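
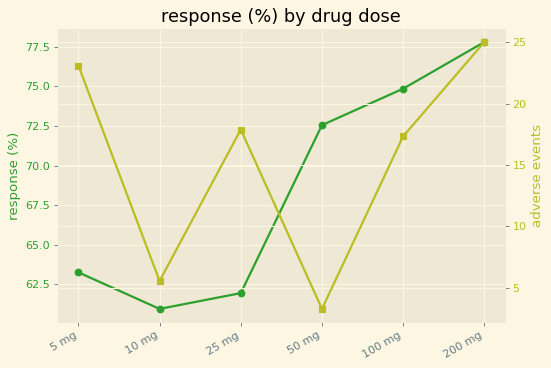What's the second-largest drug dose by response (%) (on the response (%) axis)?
100 mg

Top 3 (on the response (%) axis): 200 mg ≈ 78, 100 mg ≈ 74, 50 mg ≈ 72.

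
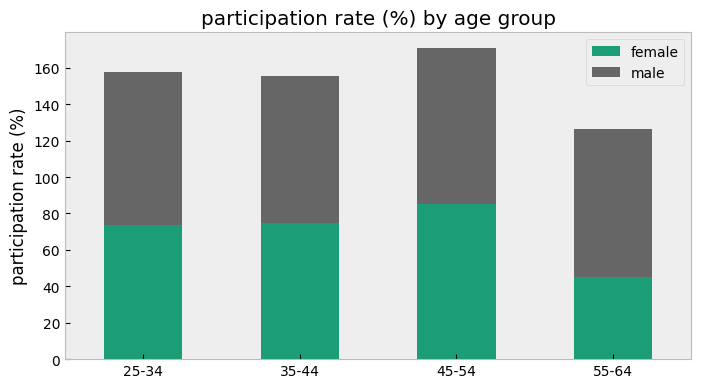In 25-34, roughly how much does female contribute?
female top ≈ 80, bottom ≈ 0; segment ≈ 80.

≈ 80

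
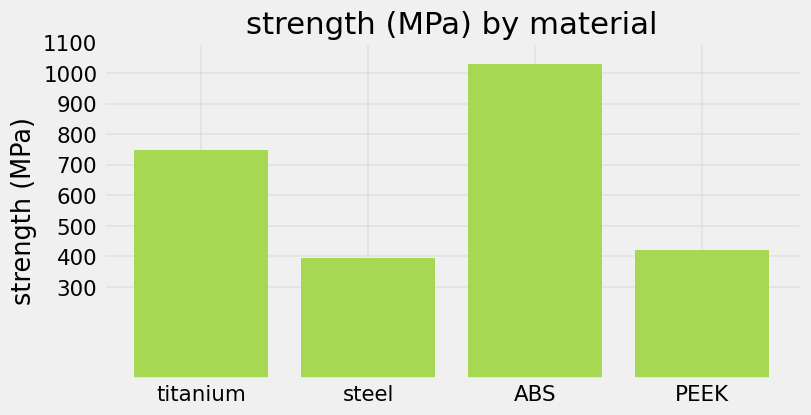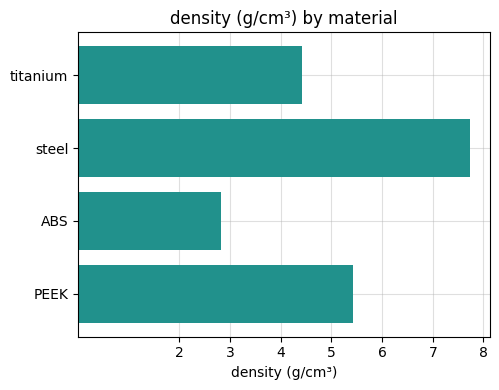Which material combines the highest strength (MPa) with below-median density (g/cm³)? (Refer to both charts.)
ABS

Chart 2 median density (g/cm³) ≈ 5; below-median materials: titanium, ABS. Among those, ABS has the highest strength (MPa) (≈ 1000).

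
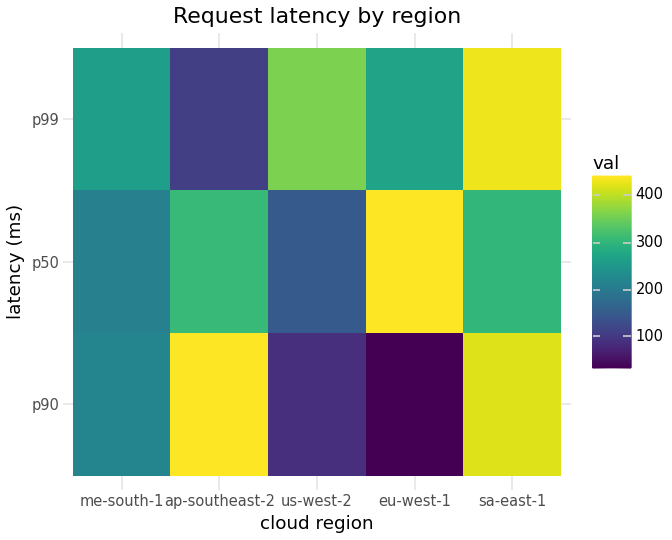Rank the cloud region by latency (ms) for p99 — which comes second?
Top 3 for p99: sa-east-1 ≈ 450, us-west-2 ≈ 350, eu-west-1 ≈ 250.

us-west-2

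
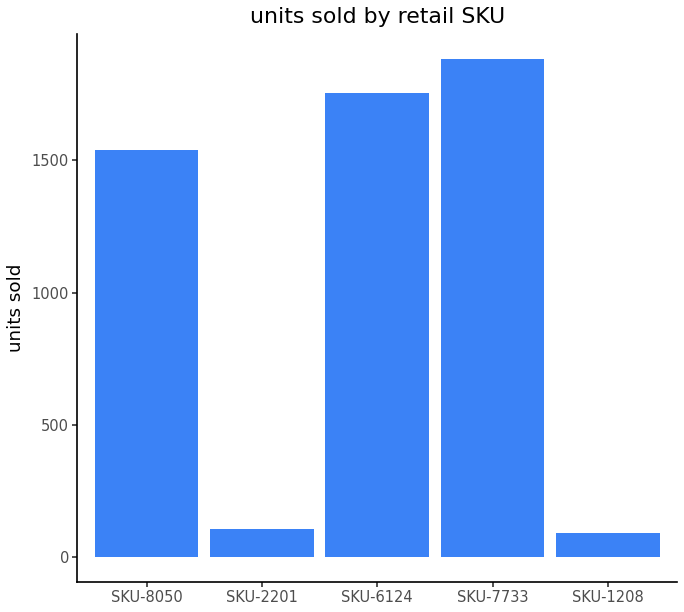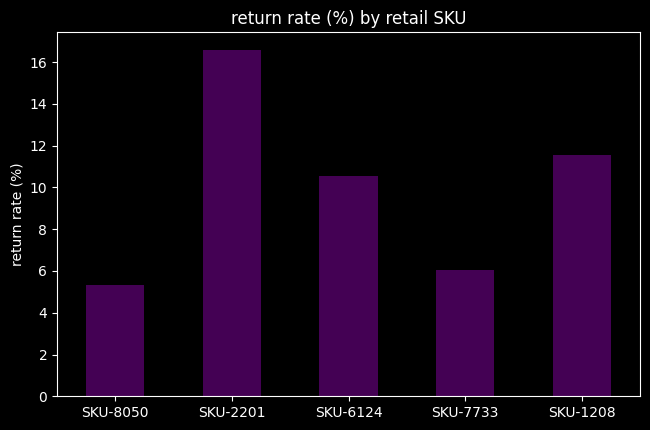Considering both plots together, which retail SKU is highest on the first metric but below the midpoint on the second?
Chart 2 median return rate (%) ≈ 10; below-median retail SKUs: SKU-8050, SKU-7733. Among those, SKU-7733 has the highest units sold (≈ 1800).

SKU-7733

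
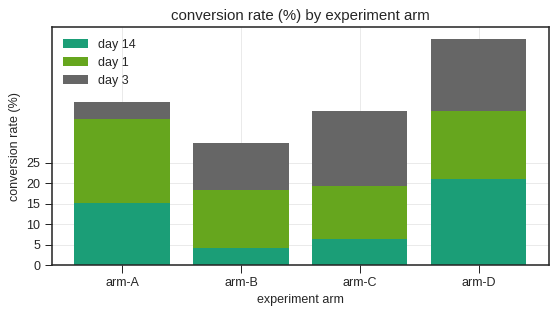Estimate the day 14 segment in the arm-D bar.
≈ 20

day 14 top ≈ 20, bottom ≈ 0; segment ≈ 20.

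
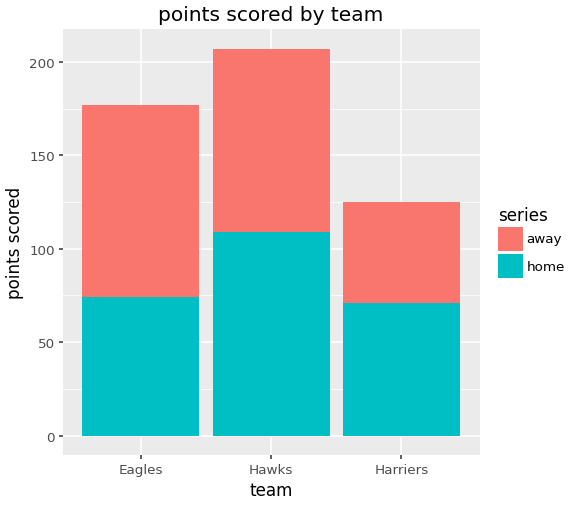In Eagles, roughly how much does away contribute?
≈ 100

away top ≈ 180, bottom ≈ 80; segment ≈ 100.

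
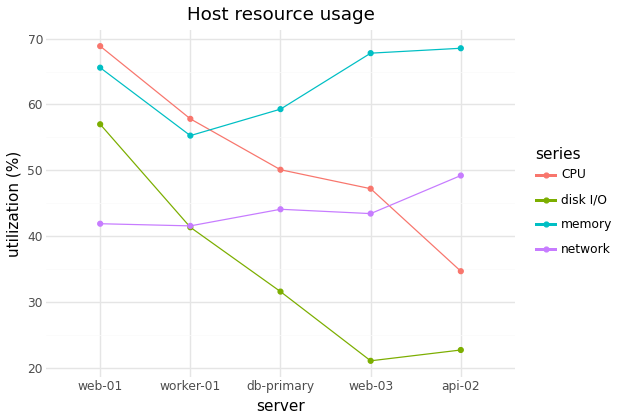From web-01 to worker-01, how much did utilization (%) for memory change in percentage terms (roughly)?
web-01 ≈ 65, worker-01 ≈ 55; (55 − 65) / 65 ≈ -15.4%.

≈ -15.4%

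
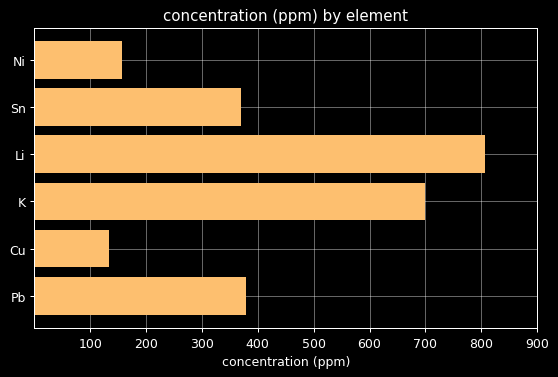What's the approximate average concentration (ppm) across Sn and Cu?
(400 + 100) / 2 ≈ 250.

≈ 250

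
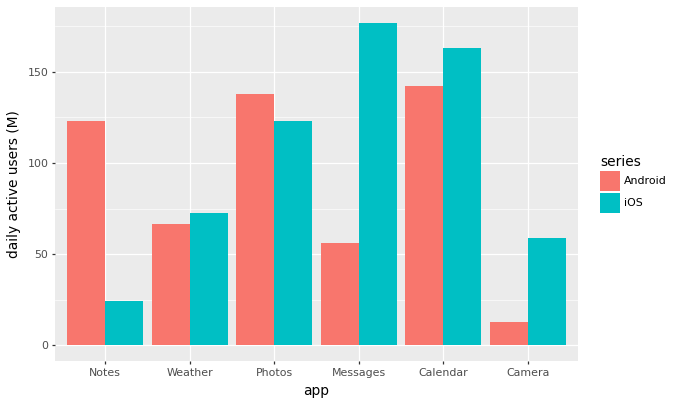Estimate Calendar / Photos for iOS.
≈ 1.33×

Calendar ≈ 160, Photos ≈ 120; 160/120 ≈ 1.33.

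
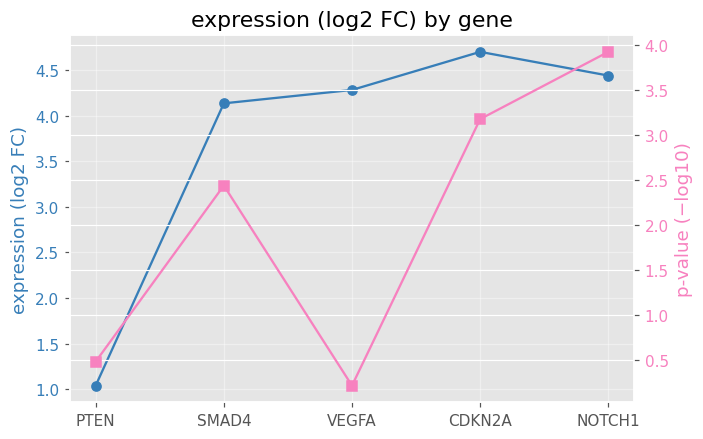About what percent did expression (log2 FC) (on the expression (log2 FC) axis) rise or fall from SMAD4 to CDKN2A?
≈ +12.5%

SMAD4 ≈ 4.0, CDKN2A ≈ 4.5; (4.5 − 4.0) / 4.0 ≈ +12.5%.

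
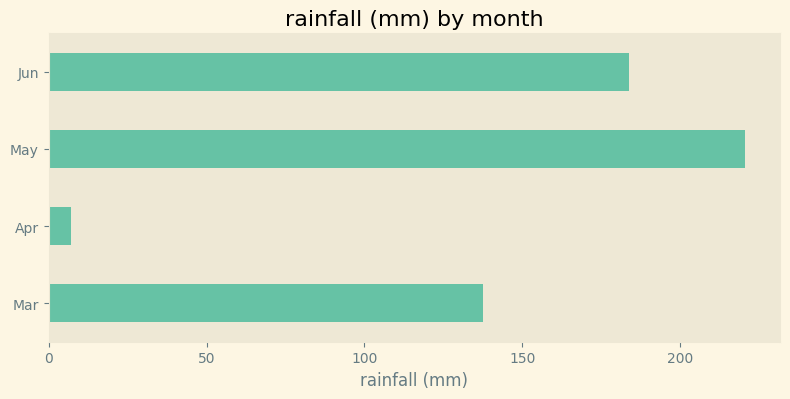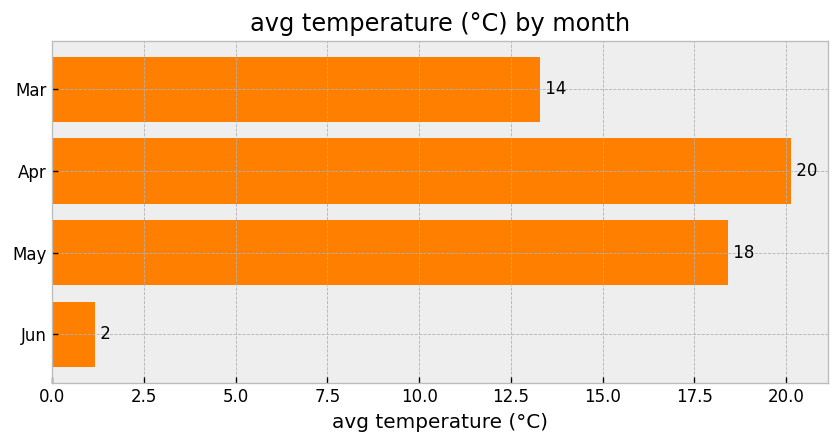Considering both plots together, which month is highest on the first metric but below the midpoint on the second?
Chart 2 median avg temperature (°C) ≈ 16; below-median months: Mar, Jun. Among those, Jun has the highest rainfall (mm) (≈ 175).

Jun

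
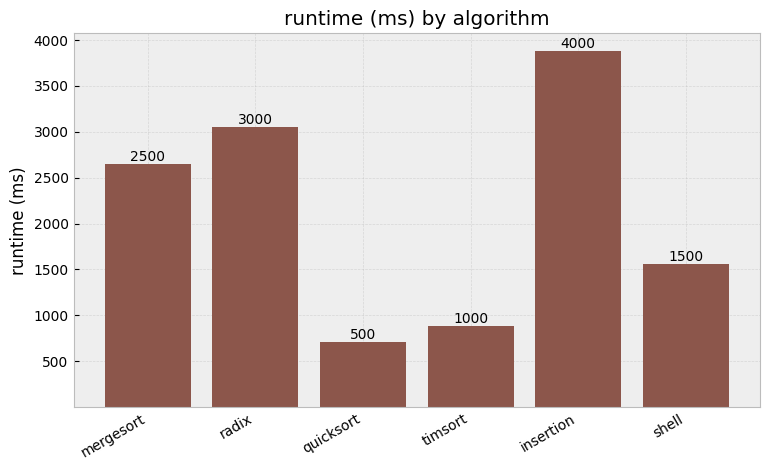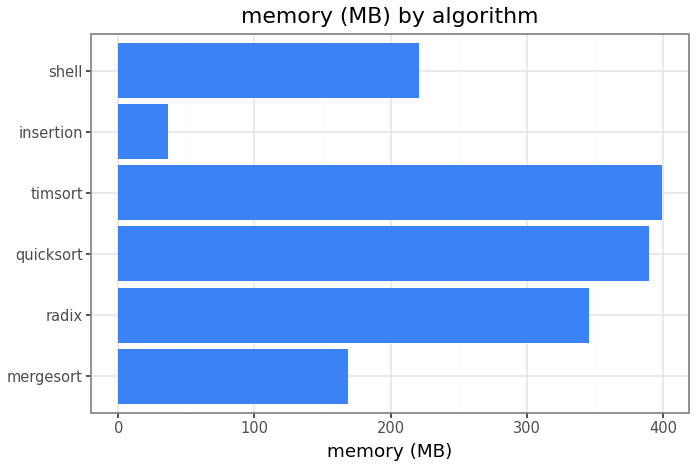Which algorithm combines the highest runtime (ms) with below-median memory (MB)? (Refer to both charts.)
insertion

Chart 2 median memory (MB) ≈ 300; below-median algorithms: mergesort, insertion, shell. Among those, insertion has the highest runtime (ms) (≈ 4000).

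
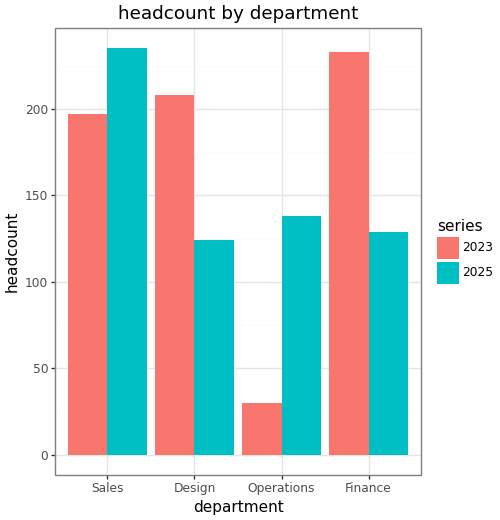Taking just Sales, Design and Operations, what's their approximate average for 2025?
(240 + 120 + 140) / 3 ≈ 167.

≈ 167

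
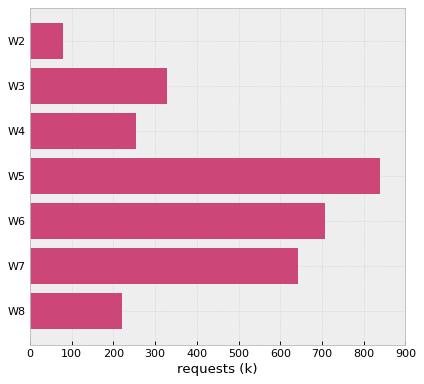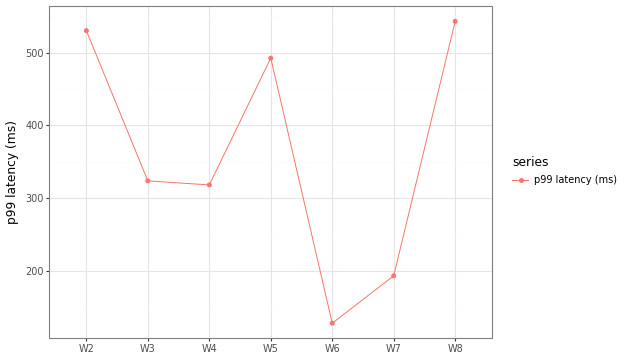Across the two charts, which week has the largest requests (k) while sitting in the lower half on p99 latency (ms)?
Chart 2 median p99 latency (ms) ≈ 300; below-median weeks: W4, W6, W7. Among those, W6 has the highest requests (k) (≈ 700).

W6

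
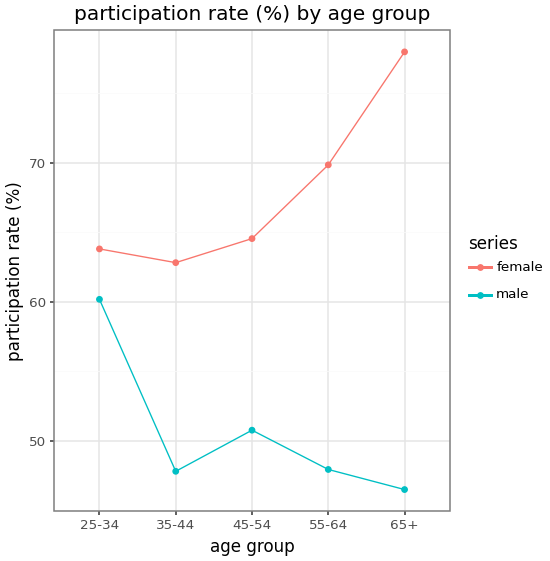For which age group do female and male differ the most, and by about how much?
65+, ≈ 35 %

65+: female ≈ 80, male ≈ 45 → gap ≈ 35. Next-largest (55-64) is only ≈ 20.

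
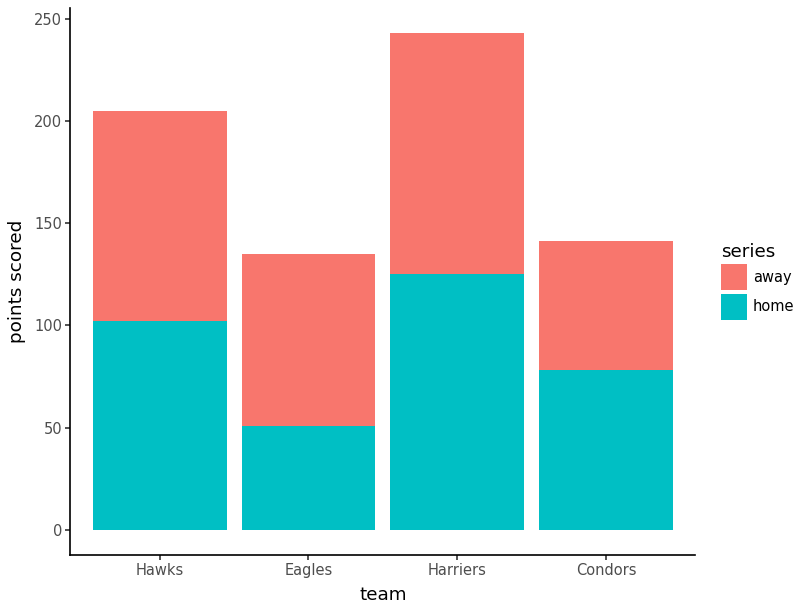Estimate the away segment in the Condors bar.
away top ≈ 150, bottom ≈ 75; segment ≈ 75.

≈ 75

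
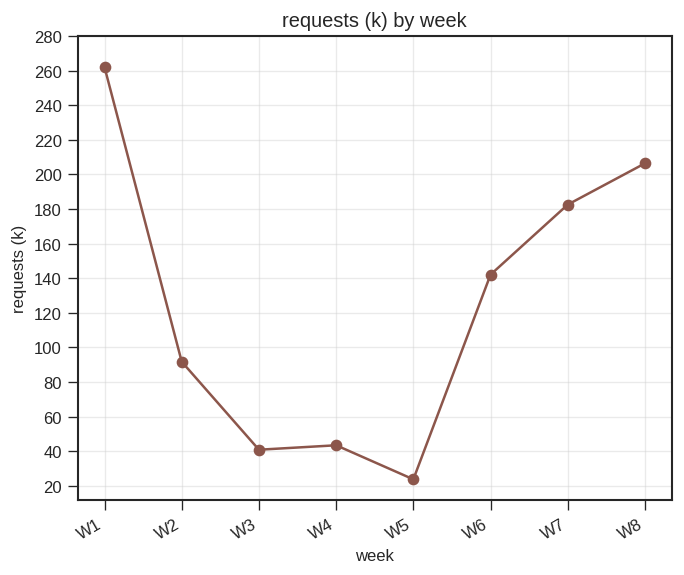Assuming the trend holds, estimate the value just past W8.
Last three: 140, 180, 200 → slope ≈ 30/step → next ≈ 230.

≈ 230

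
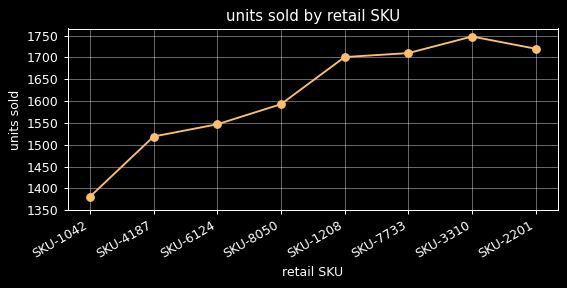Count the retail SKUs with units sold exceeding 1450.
Above 1450: SKU-4187, SKU-6124, SKU-8050, SKU-1208, SKU-7733, SKU-3310, SKU-2201.

7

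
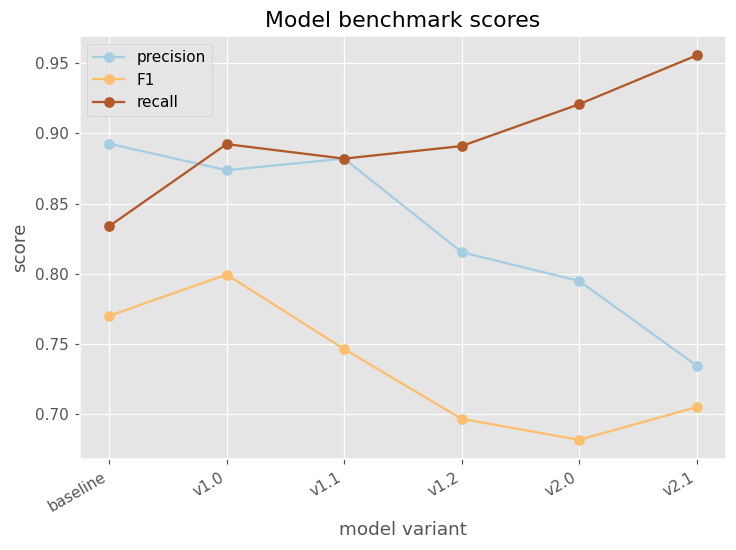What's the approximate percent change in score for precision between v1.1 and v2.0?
v1.1 ≈ 0.90, v2.0 ≈ 0.80; (0.80 − 0.90) / 0.90 ≈ -11.1%.

≈ -11.1%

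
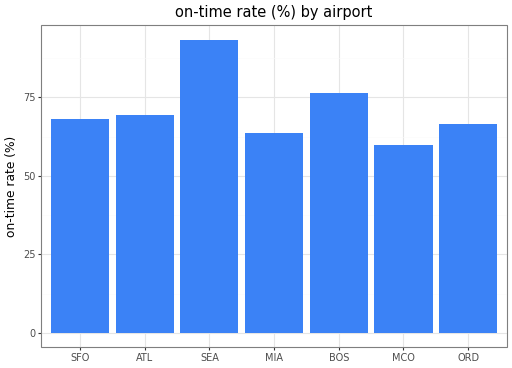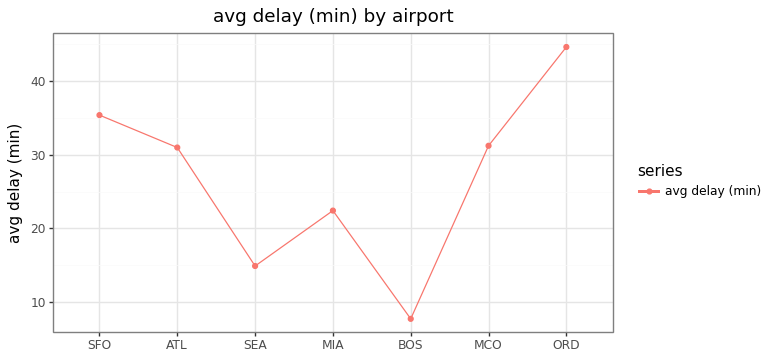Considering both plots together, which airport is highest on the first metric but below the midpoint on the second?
SEA

Chart 2 median avg delay (min) ≈ 30; below-median airports: SEA, MIA, BOS. Among those, SEA has the highest on-time rate (%) (≈ 90).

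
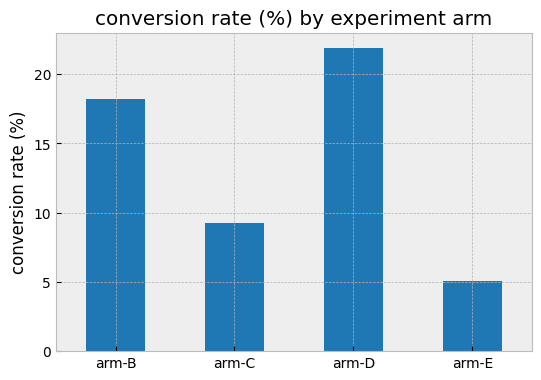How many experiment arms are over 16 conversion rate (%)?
Above 16: arm-B, arm-D.

2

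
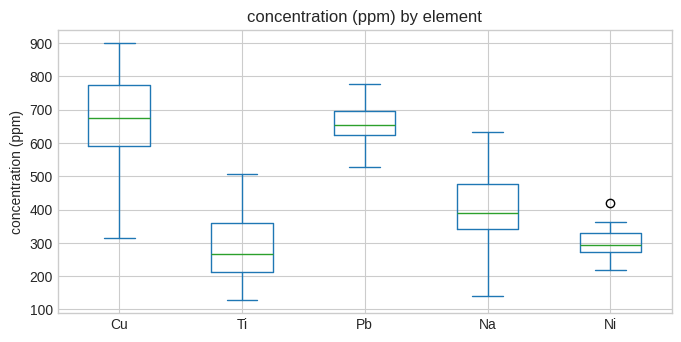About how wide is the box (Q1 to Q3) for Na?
≈ 150

Q3 ≈ 500, Q1 ≈ 350; IQR ≈ 150.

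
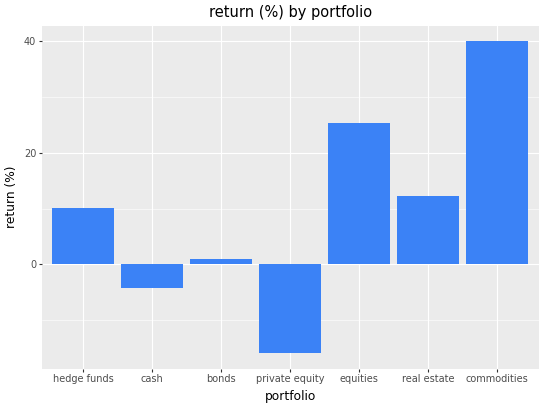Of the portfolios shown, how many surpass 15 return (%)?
Above 15: equities, commodities.

2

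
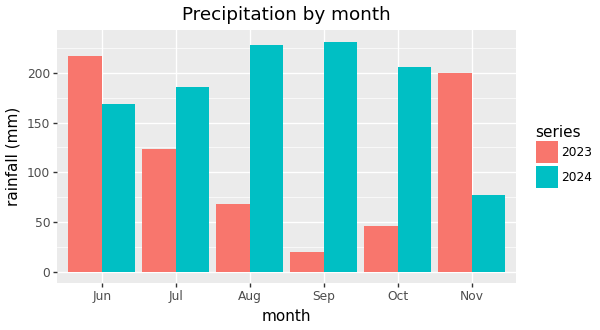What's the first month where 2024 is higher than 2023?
Jun: 2024 ≈ 160 vs 2023 ≈ 220 (not yet); Jul: 2024 ≈ 180 vs 2023 ≈ 120 (first crossover).

Jul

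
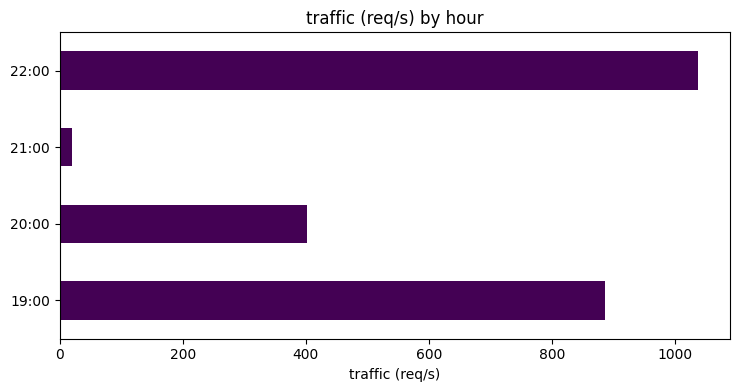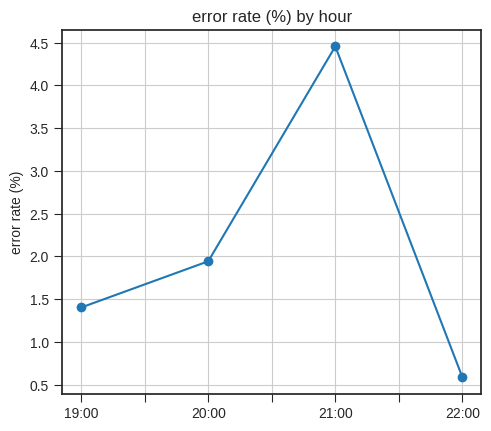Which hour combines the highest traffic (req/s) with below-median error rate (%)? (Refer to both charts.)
22:00

Chart 2 median error rate (%) ≈ 1.5; below-median hours: 19:00, 22:00. Among those, 22:00 has the highest traffic (req/s) (≈ 1000).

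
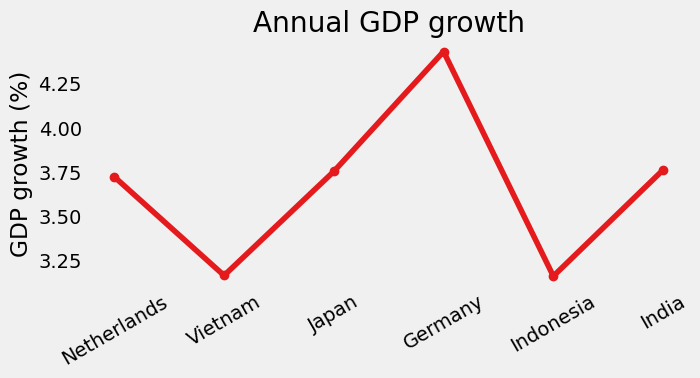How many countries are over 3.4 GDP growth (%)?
Above 3.4: Netherlands, Japan, Germany, India.

4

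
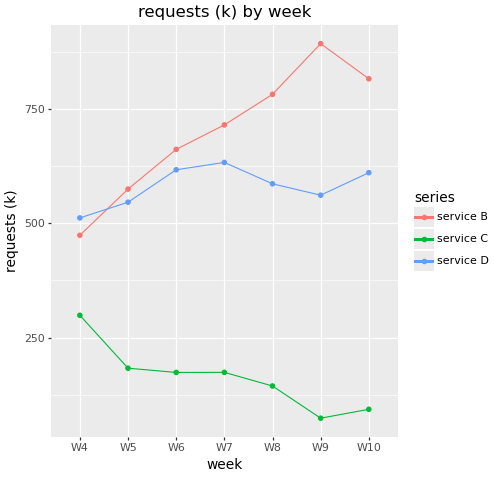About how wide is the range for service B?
≈ 400

Max W9 ≈ 900, min W4 ≈ 500; range ≈ 400.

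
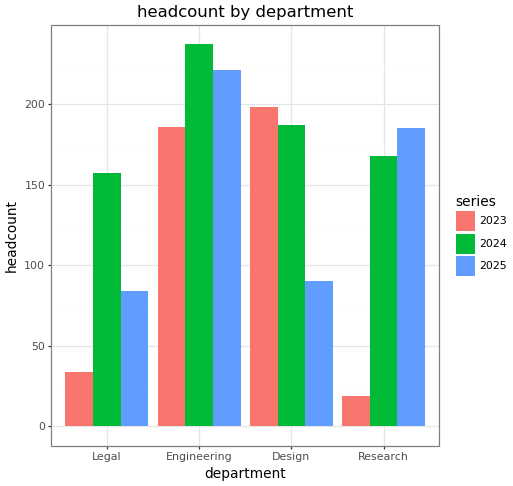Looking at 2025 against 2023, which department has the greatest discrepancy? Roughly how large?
Research: 2025 ≈ 180, 2023 ≈ 20 → gap ≈ 160. Next-largest (Design) is only ≈ 120.

Research, ≈ 160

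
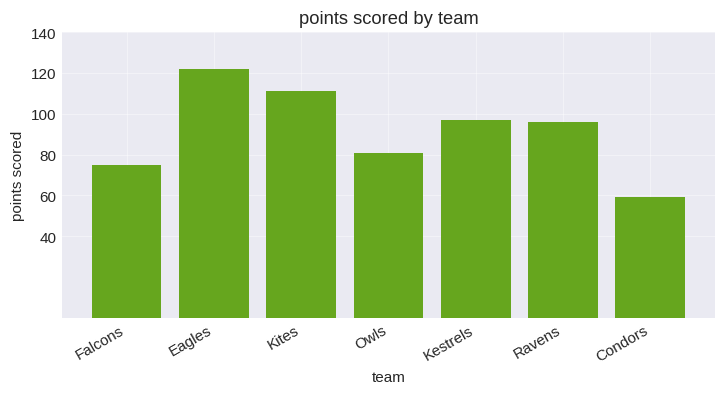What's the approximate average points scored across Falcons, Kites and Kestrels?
≈ 100

(80 + 120 + 100) / 3 ≈ 100.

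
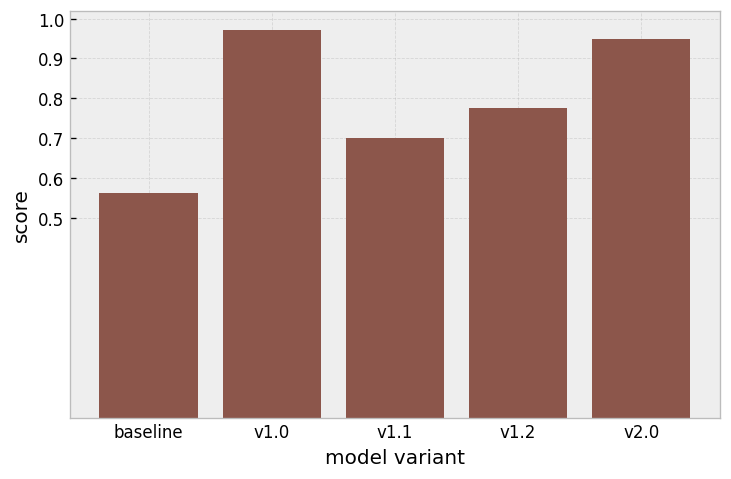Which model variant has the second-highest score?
Top 3: v1.0 ≈ 1.0, v2.0 ≈ 0.9, v1.2 ≈ 0.8.

v2.0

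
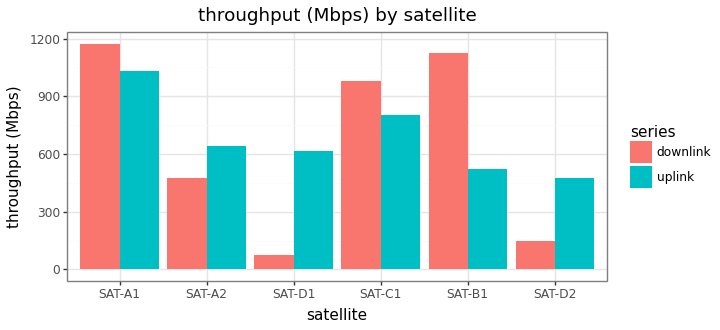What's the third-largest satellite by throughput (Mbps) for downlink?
SAT-C1

Top 4 for downlink: SAT-A1 ≈ 1200, SAT-B1 ≈ 1100, SAT-C1 ≈ 1000, SAT-A2 ≈ 500.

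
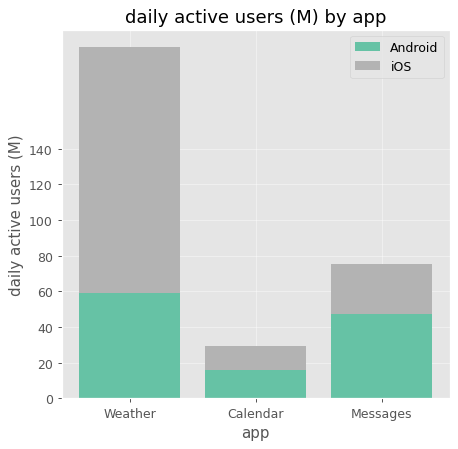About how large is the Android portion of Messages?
Android top ≈ 40, bottom ≈ 0; segment ≈ 40.

≈ 40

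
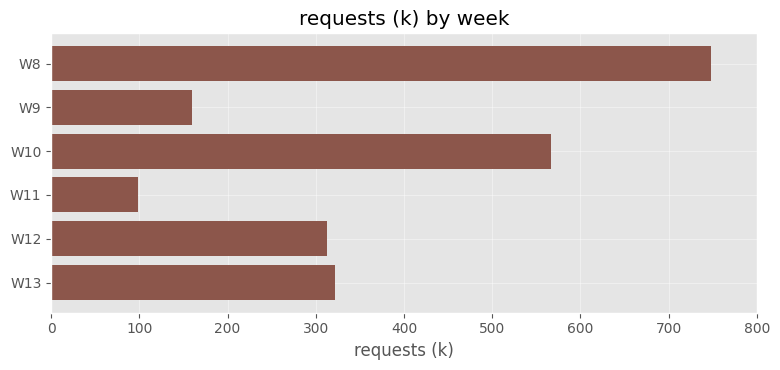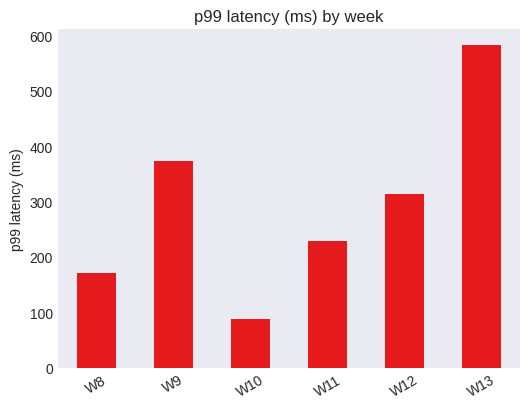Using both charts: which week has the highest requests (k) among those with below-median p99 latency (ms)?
Chart 2 median p99 latency (ms) ≈ 300; below-median weeks: W8, W10, W11. Among those, W8 has the highest requests (k) (≈ 700).

W8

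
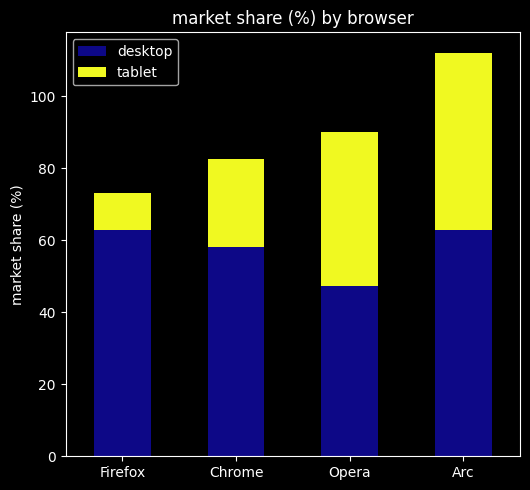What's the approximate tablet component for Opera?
tablet top ≈ 90, bottom ≈ 50; segment ≈ 40.

≈ 40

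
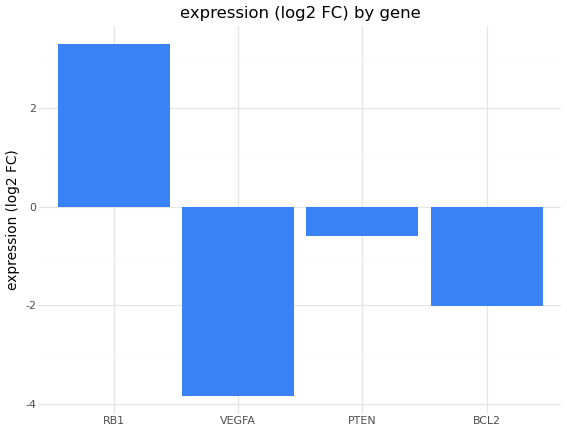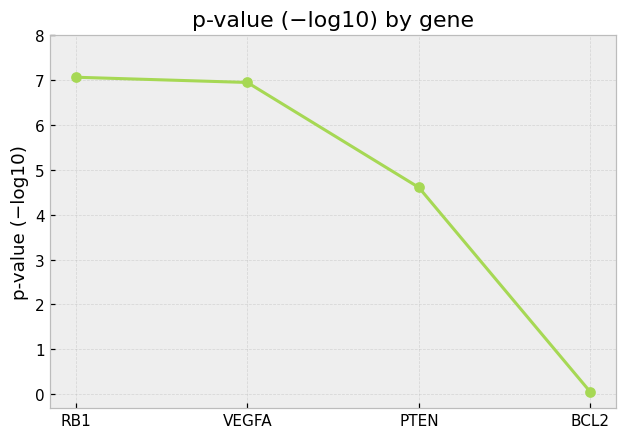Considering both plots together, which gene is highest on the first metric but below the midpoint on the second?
PTEN

Chart 2 median p-value (−log10) ≈ 6; below-median genes: PTEN, BCL2. Among those, PTEN has the highest expression (log2 FC) (≈ -0.5).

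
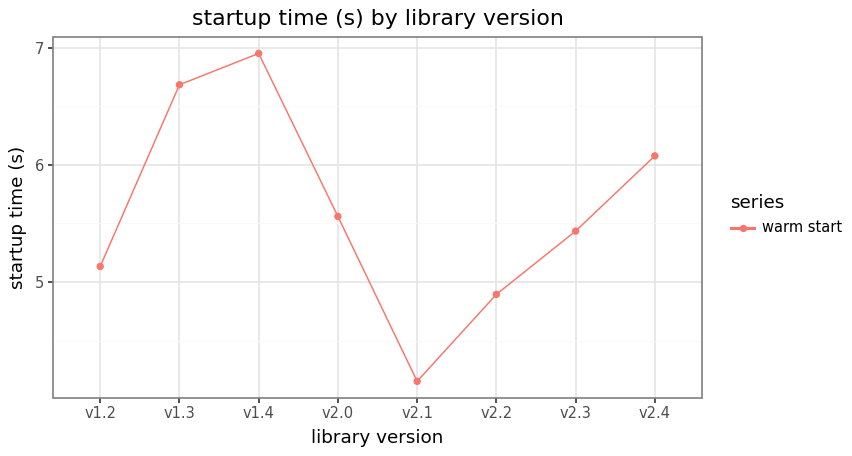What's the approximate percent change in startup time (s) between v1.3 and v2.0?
v1.3 ≈ 6.5, v2.0 ≈ 5.5; (5.5 − 6.5) / 6.5 ≈ -15.4%.

≈ -15.4%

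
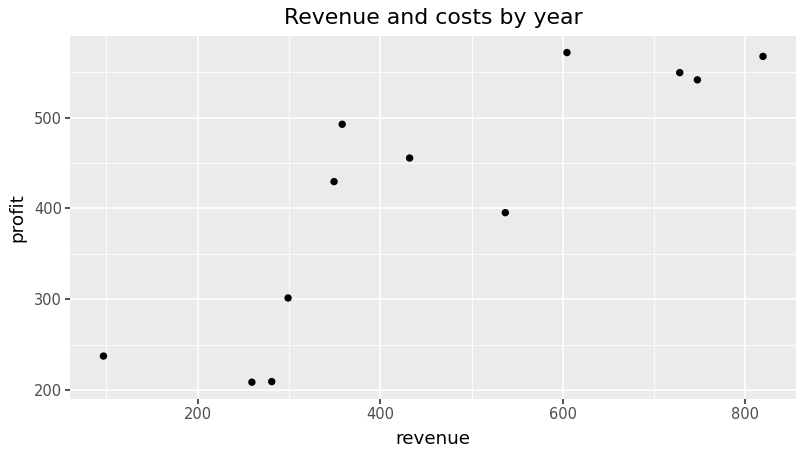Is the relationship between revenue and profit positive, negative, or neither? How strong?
Points are positively correlated; strong (|r| ≈ 0.8).

positive, strong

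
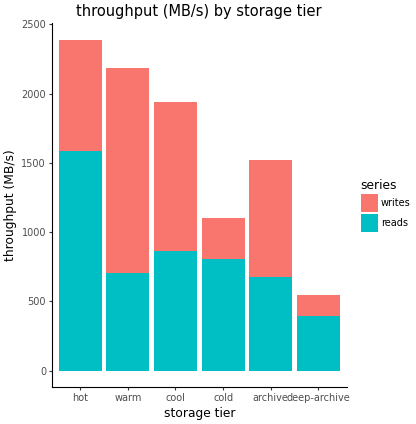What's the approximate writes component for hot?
≈ 800

writes top ≈ 2400, bottom ≈ 1600; segment ≈ 800.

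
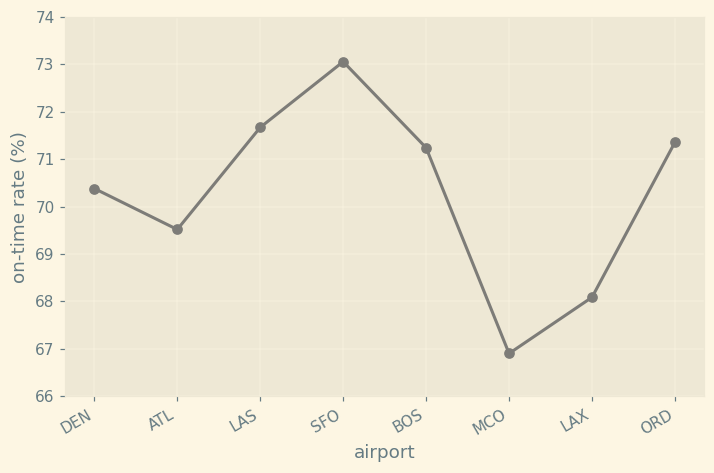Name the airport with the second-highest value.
Top 3: SFO ≈ 73, LAS ≈ 72, ORD ≈ 71.

LAS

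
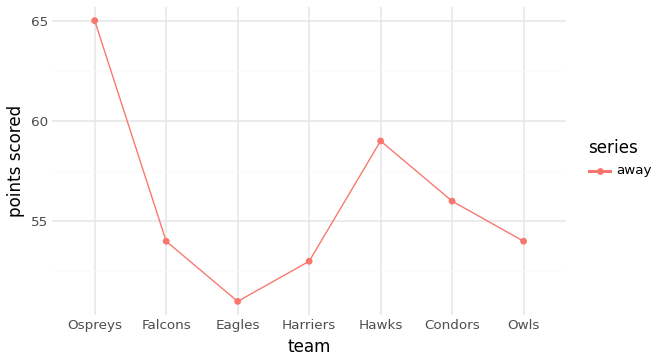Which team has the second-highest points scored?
Top 3: Ospreys ≈ 64, Hawks ≈ 60, Condors ≈ 56.

Hawks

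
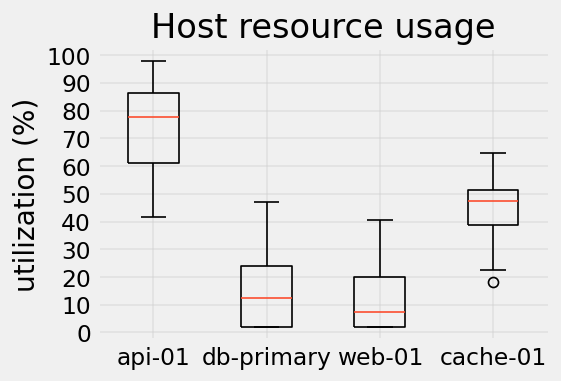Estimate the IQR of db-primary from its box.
Q3 ≈ 20, Q1 ≈ 0; IQR ≈ 20.

≈ 20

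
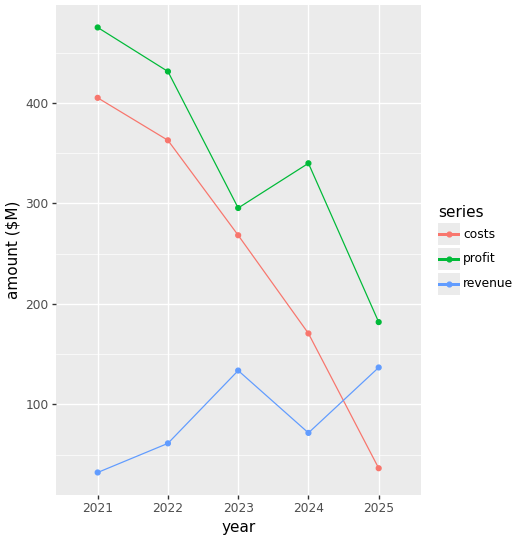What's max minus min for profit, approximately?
Max 2021 ≈ 500, min 2025 ≈ 200; range ≈ 300.

≈ 300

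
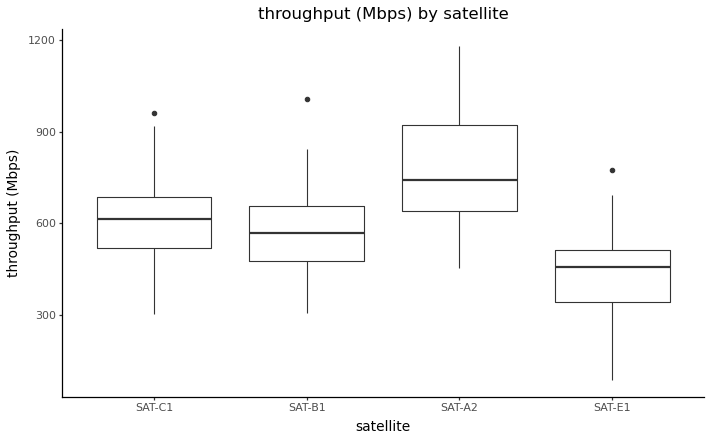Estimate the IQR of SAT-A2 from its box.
≈ 250

Q3 ≈ 900, Q1 ≈ 650; IQR ≈ 250.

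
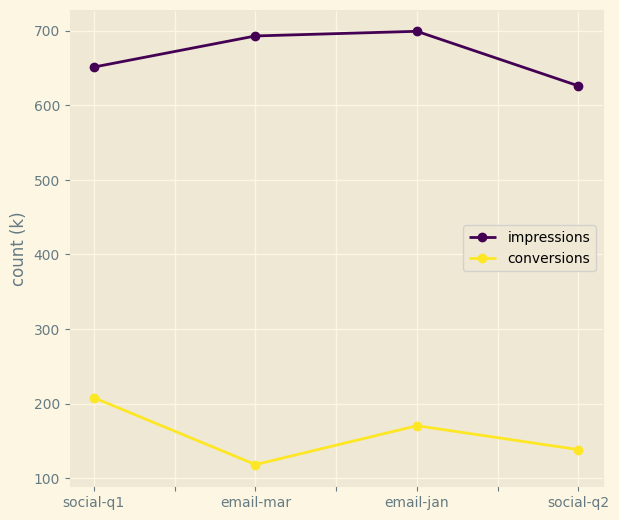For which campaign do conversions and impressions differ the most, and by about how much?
email-mar, ≈ 600 k

email-mar: conversions ≈ 100, impressions ≈ 700 → gap ≈ 600. Next-largest (email-jan) is only ≈ 550.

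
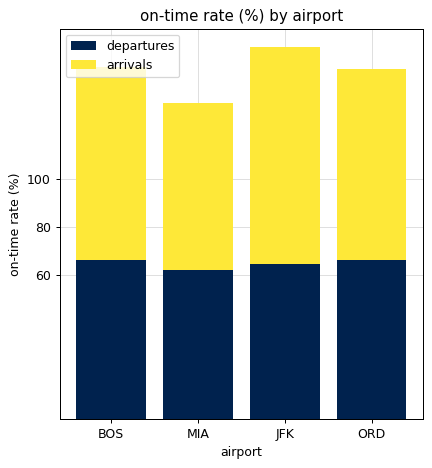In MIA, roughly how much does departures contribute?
≈ 60

departures top ≈ 60, bottom ≈ 0; segment ≈ 60.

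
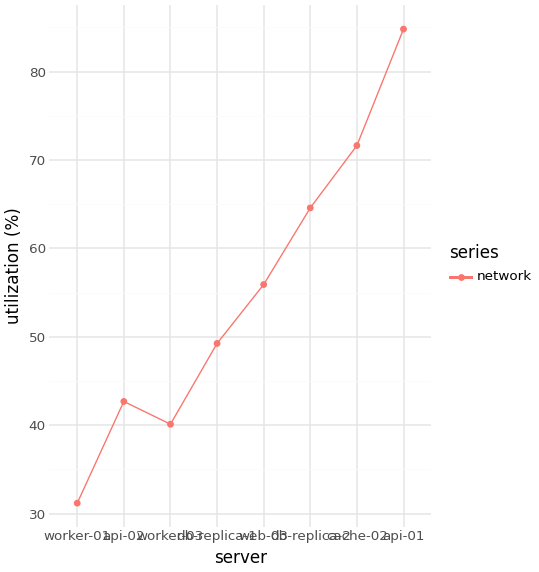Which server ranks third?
Top 4: api-01 ≈ 85, cache-02 ≈ 70, db-replica-2 ≈ 65, web-03 ≈ 55.

db-replica-2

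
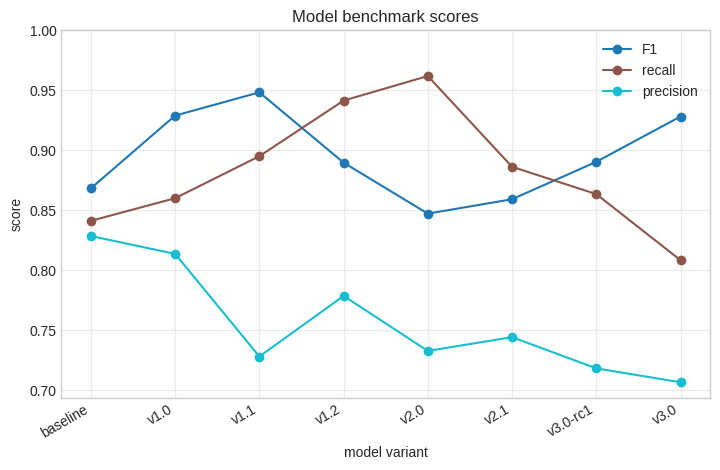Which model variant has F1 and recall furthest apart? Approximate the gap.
v3.0: F1 ≈ 0.95, recall ≈ 0.80 → gap ≈ 0.15. Next-largest (v2.0) is only ≈ 0.10.

v3.0, ≈ 0.15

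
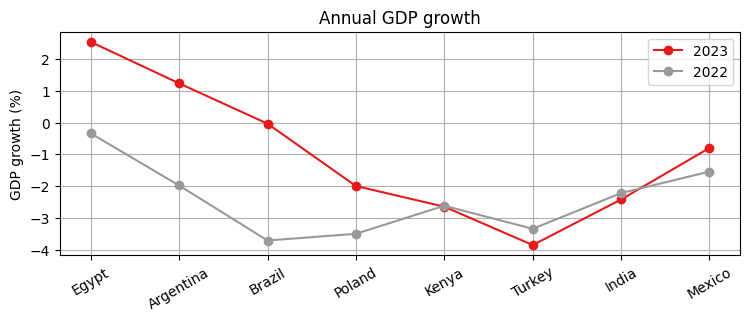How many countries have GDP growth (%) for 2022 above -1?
Above -1: Egypt.

1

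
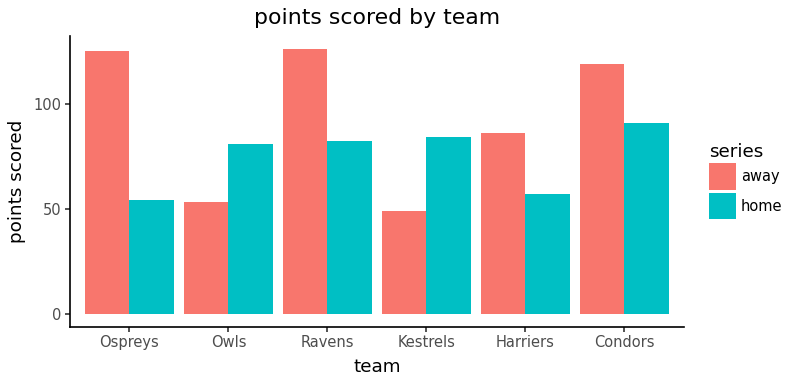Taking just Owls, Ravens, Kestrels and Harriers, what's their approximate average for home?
(80 + 80 + 80 + 60) / 4 ≈ 75.

≈ 75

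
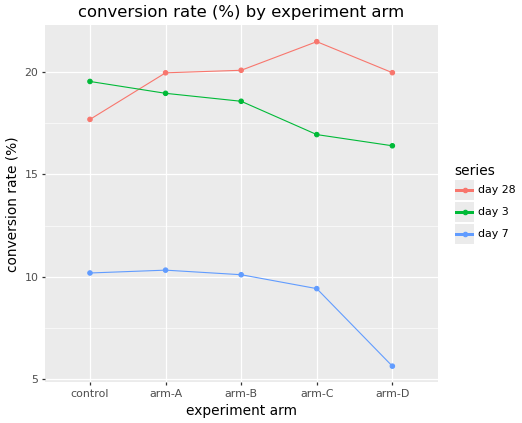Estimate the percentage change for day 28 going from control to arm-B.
control ≈ 18, arm-B ≈ 20; (20 − 18) / 18 ≈ +11.1%.

≈ +11.1%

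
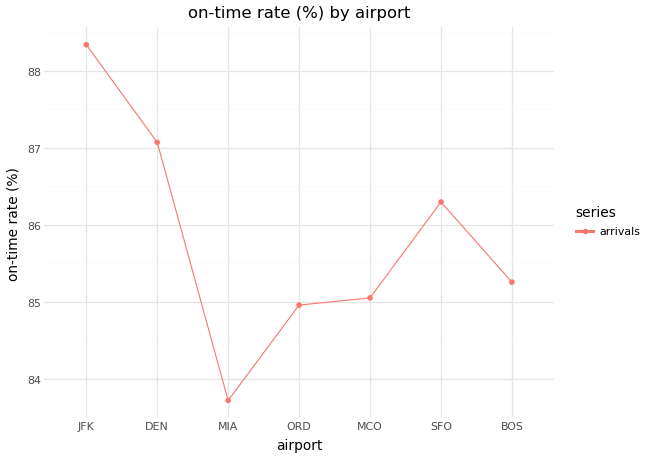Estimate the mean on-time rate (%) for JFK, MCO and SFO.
≈ 86.67

(88.5 + 85.0 + 86.5) / 3 ≈ 86.67.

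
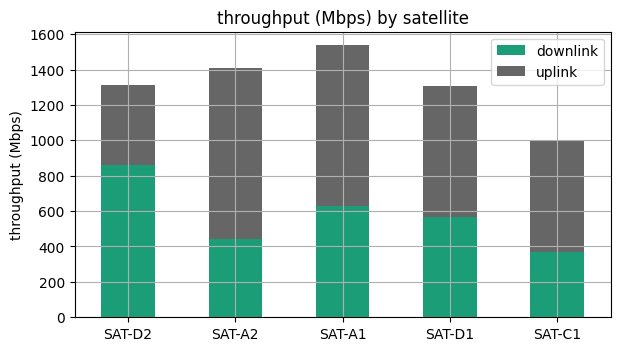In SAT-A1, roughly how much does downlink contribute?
≈ 600

downlink top ≈ 600, bottom ≈ 0; segment ≈ 600.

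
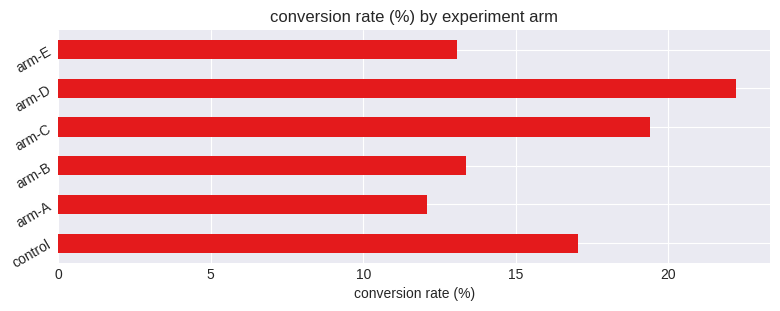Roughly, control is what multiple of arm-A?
≈ 1.5×

control ≈ 18, arm-A ≈ 12; 18/12 ≈ 1.5.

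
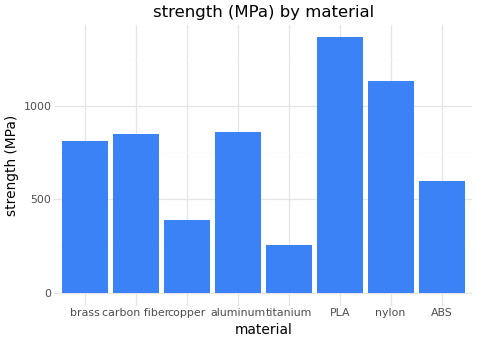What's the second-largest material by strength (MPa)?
nylon

Top 3: PLA ≈ 1400, nylon ≈ 1200, aluminum ≈ 800.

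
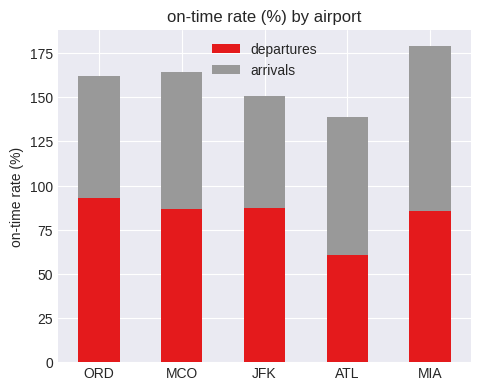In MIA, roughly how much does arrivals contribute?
arrivals top ≈ 180, bottom ≈ 80; segment ≈ 100.

≈ 100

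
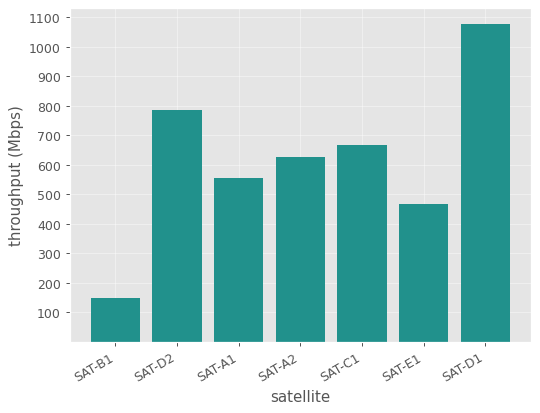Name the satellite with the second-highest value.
Top 3: SAT-D1 ≈ 1100, SAT-D2 ≈ 800, SAT-C1 ≈ 700.

SAT-D2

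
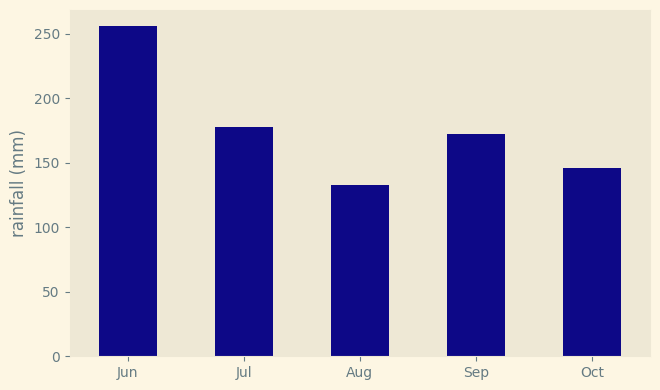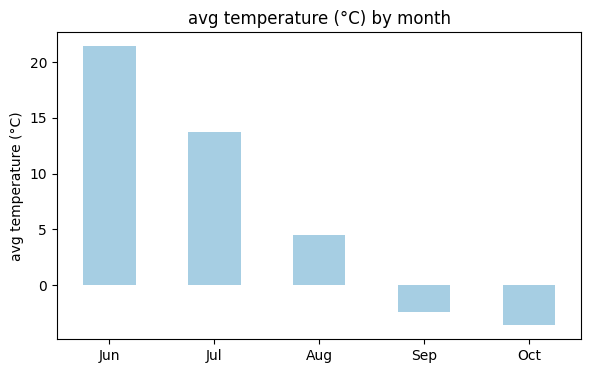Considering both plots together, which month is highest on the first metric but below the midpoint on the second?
Sep

Chart 2 median avg temperature (°C) ≈ 4; below-median months: Sep, Oct. Among those, Sep has the highest rainfall (mm) (≈ 175).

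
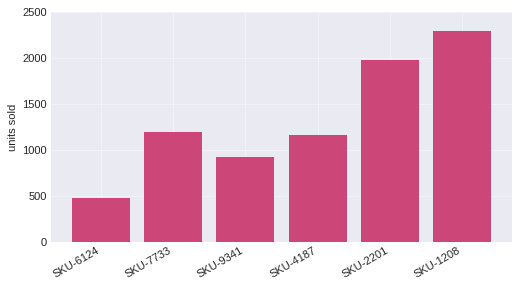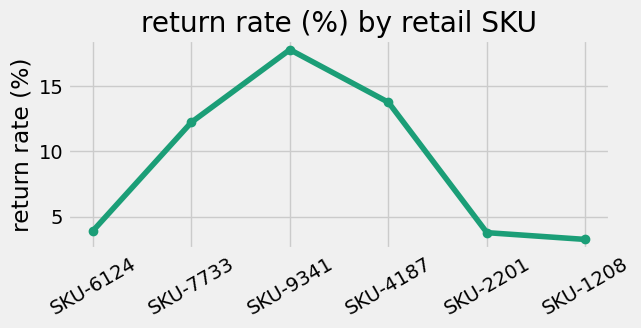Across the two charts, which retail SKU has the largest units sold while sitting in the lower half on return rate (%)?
Chart 2 median return rate (%) ≈ 8; below-median retail SKUs: SKU-6124, SKU-2201, SKU-1208. Among those, SKU-1208 has the highest units sold (≈ 2500).

SKU-1208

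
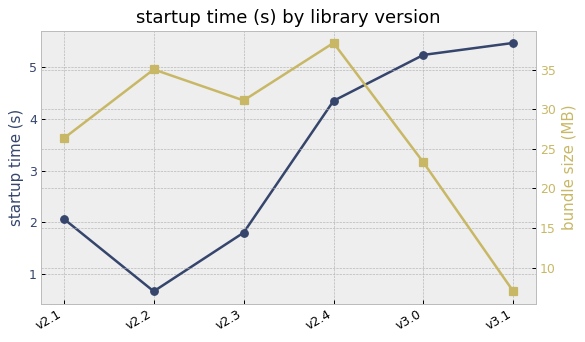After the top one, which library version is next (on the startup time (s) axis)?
v3.0

Top 3 (on the startup time (s) axis): v3.1 ≈ 5.5, v3.0 ≈ 5.0, v2.4 ≈ 4.5.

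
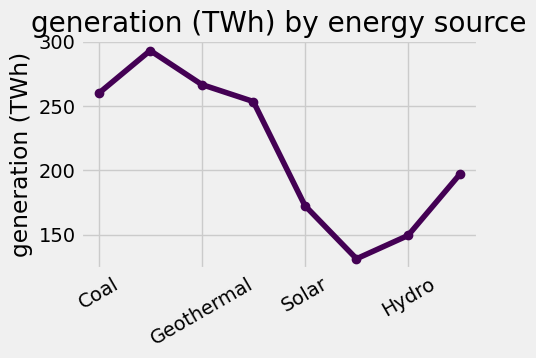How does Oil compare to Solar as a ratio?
Oil ≈ 300, Solar ≈ 180; 300/180 ≈ 1.67.

≈ 1.67×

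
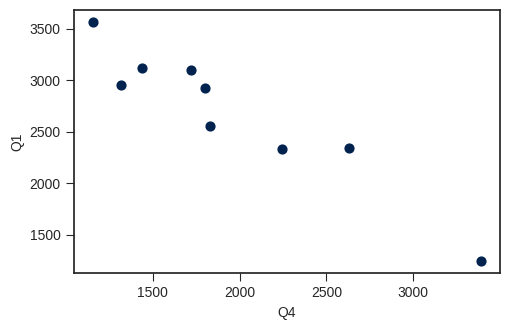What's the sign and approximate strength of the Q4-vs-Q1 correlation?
Points are negatively correlated; strong (|r| ≈ 1.0).

negative, strong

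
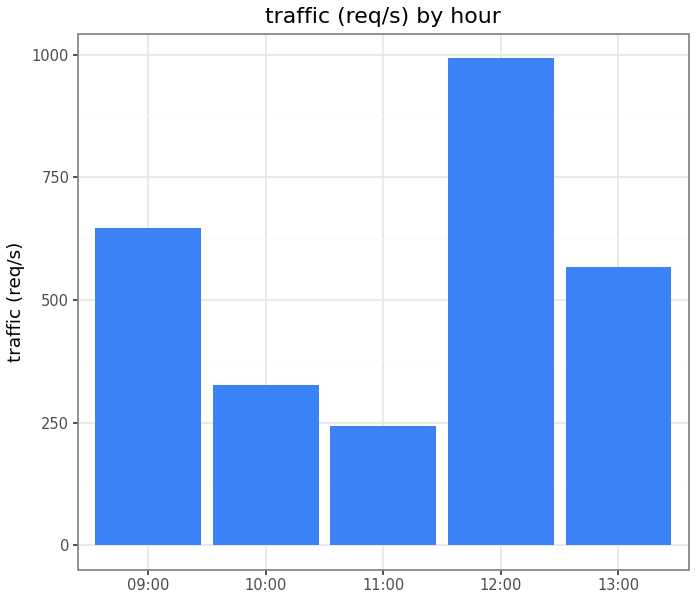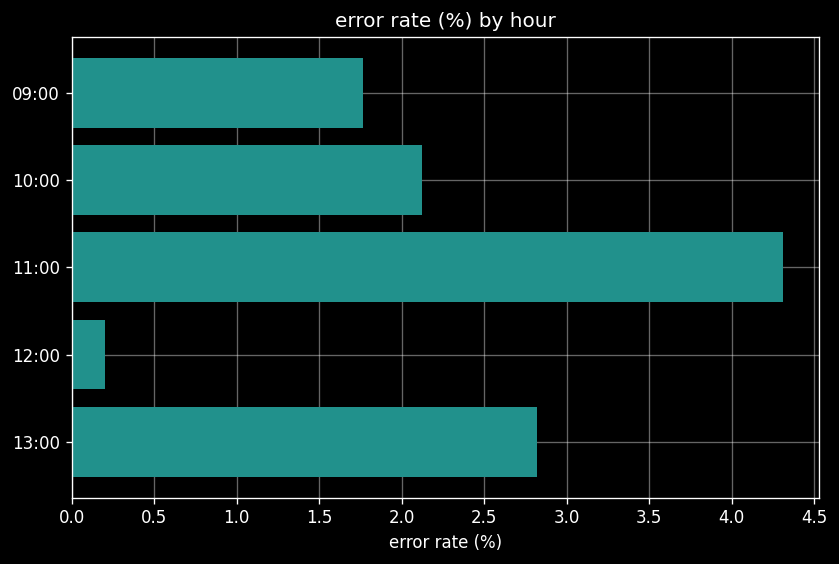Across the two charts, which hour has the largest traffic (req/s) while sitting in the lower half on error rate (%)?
12:00

Chart 2 median error rate (%) ≈ 2; below-median hours: 09:00, 12:00. Among those, 12:00 has the highest traffic (req/s) (≈ 1000).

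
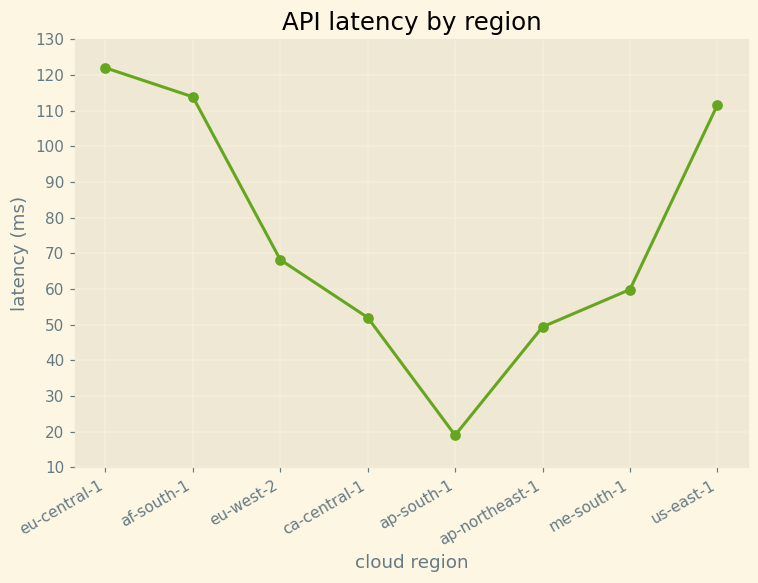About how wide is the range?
Max eu-central-1 ≈ 120, min ap-south-1 ≈ 20; range ≈ 100.

≈ 100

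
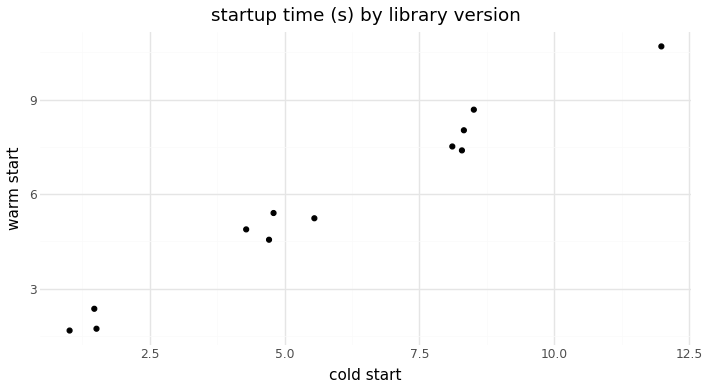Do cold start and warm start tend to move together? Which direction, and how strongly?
Points are positively correlated; strong (|r| ≈ 1.0).

positive, strong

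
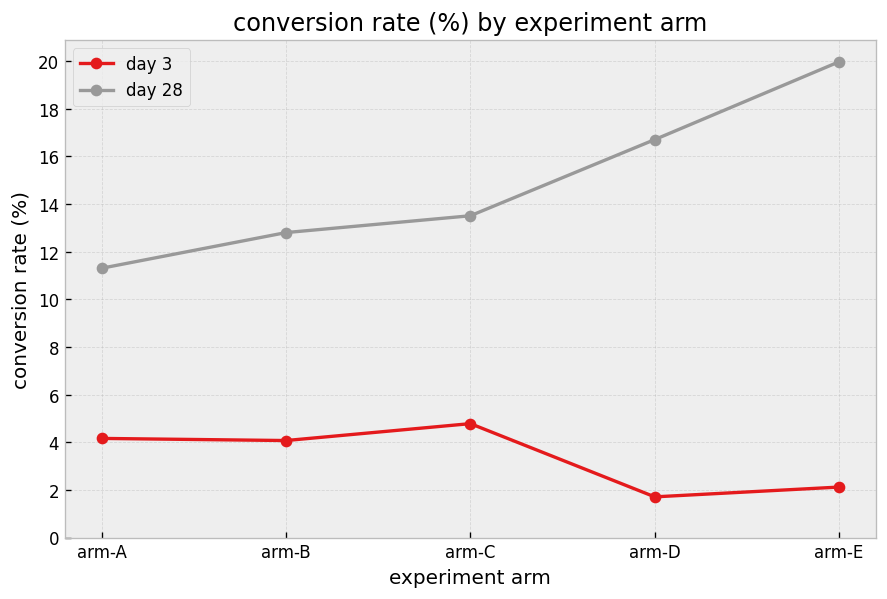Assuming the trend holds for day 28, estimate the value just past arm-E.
Last three: 14, 16, 20 → slope ≈ 3/step → next ≈ 23.

≈ 23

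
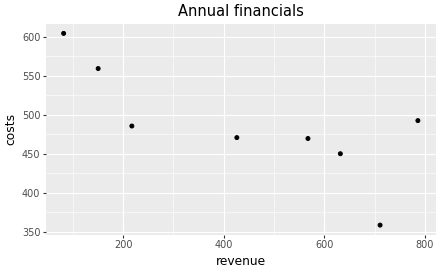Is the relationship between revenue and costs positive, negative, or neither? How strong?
negative, strong

Points are negatively correlated; strong (|r| ≈ 0.8).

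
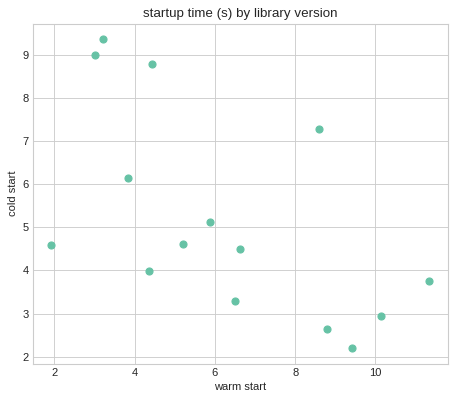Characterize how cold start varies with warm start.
negative, moderate

Points are negatively correlated; moderate (|r| ≈ 0.6).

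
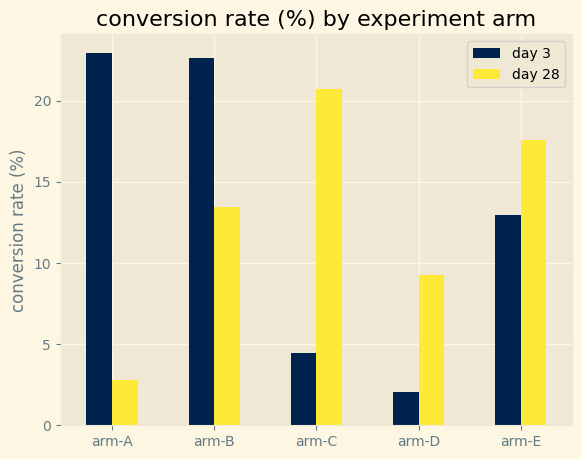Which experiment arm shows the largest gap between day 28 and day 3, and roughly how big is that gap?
arm-A: day 28 ≈ 2, day 3 ≈ 22 → gap ≈ 20. Next-largest (arm-C) is only ≈ 16.

arm-A, ≈ 20 %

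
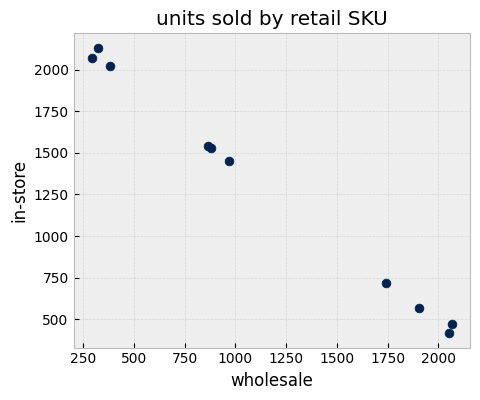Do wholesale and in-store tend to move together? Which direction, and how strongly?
negative, strong

Points are negatively correlated; strong (|r| ≈ 1.0).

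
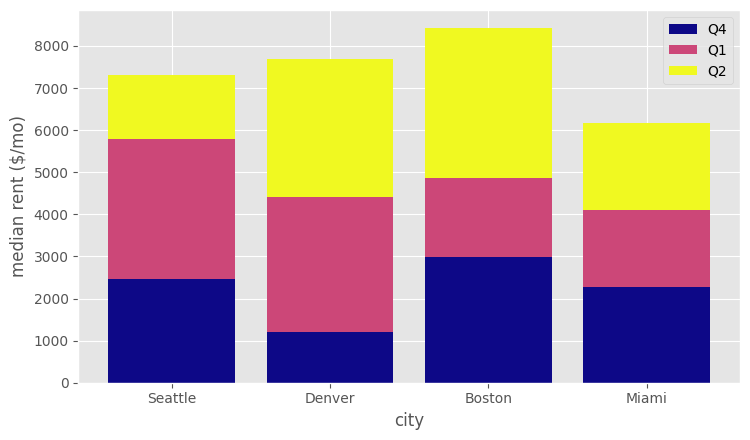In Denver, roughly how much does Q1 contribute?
≈ 3000

Q1 top ≈ 4000, bottom ≈ 1000; segment ≈ 3000.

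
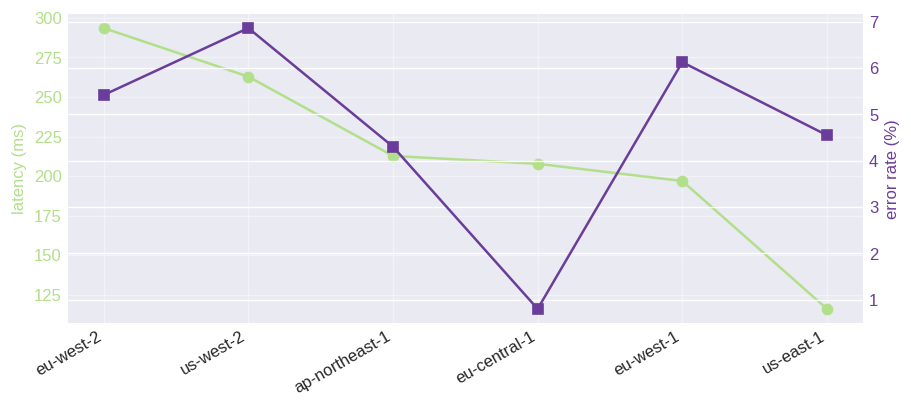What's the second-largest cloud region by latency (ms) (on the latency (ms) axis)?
us-west-2

Top 3 (on the latency (ms) axis): eu-west-2 ≈ 300, us-west-2 ≈ 260, ap-northeast-1 ≈ 220.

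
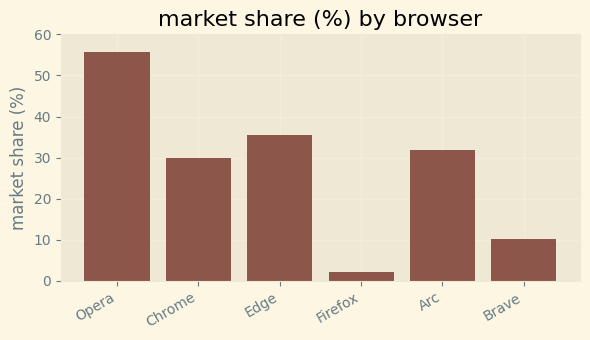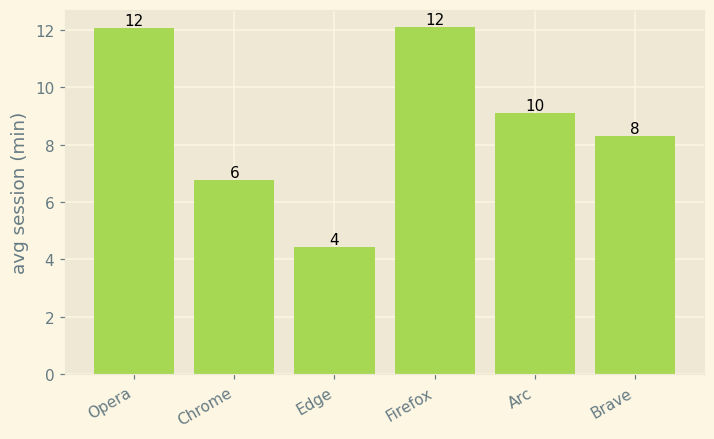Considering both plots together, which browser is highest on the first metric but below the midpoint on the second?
Edge

Chart 2 median avg session (min) ≈ 8; below-median browsers: Chrome, Edge, Brave. Among those, Edge has the highest market share (%) (≈ 40).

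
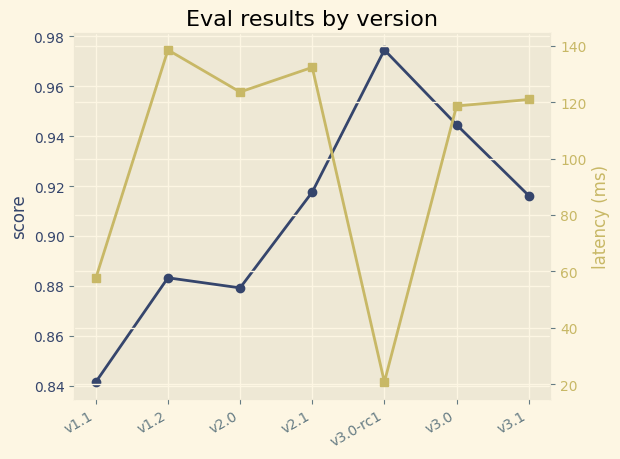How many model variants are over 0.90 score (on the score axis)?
4

Above 0.90: v2.1, v3.0-rc1, v3.0, v3.1.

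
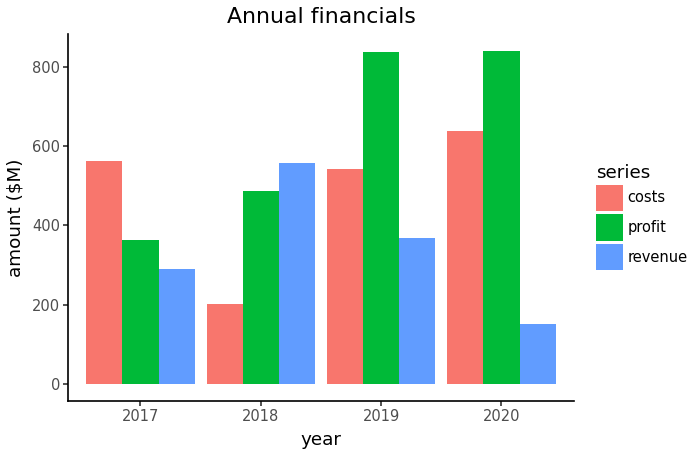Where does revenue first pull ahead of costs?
2018

2017: revenue ≈ 300 vs costs ≈ 600 (not yet); 2018: revenue ≈ 600 vs costs ≈ 200 (first crossover).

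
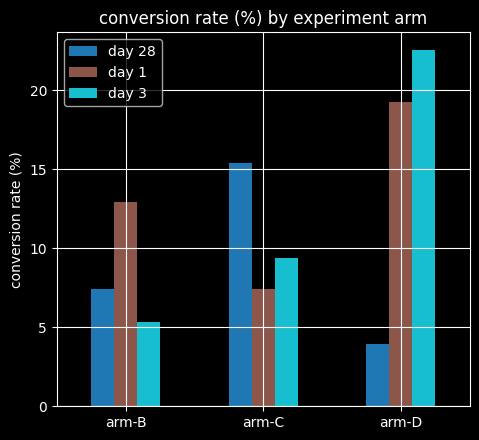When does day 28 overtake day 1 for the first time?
arm-B: day 28 ≈ 8 vs day 1 ≈ 12 (not yet); arm-C: day 28 ≈ 16 vs day 1 ≈ 8 (first crossover).

arm-C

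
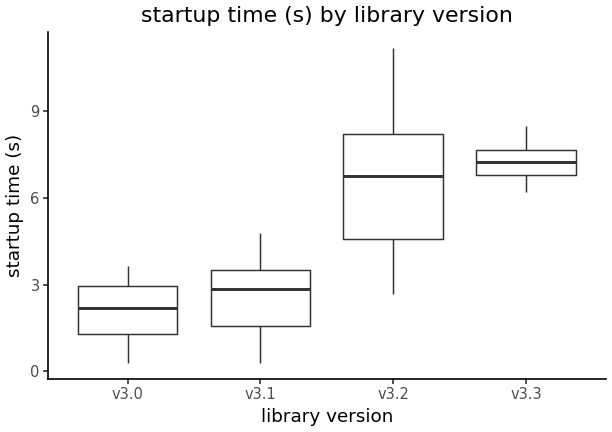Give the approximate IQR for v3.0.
≈ 1.5

Q3 ≈ 3.0, Q1 ≈ 1.5; IQR ≈ 1.5.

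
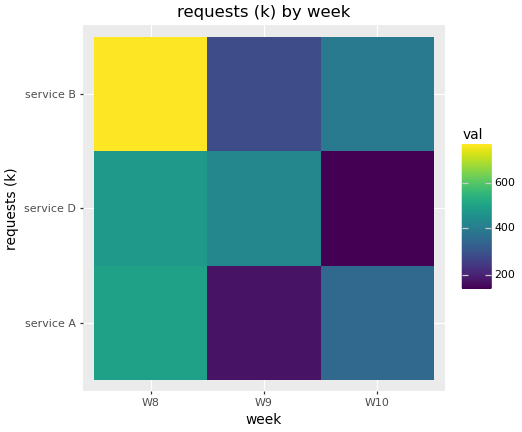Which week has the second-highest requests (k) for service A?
W10

Top 3 for service A: W8 ≈ 500, W10 ≈ 300, W9 ≈ 200.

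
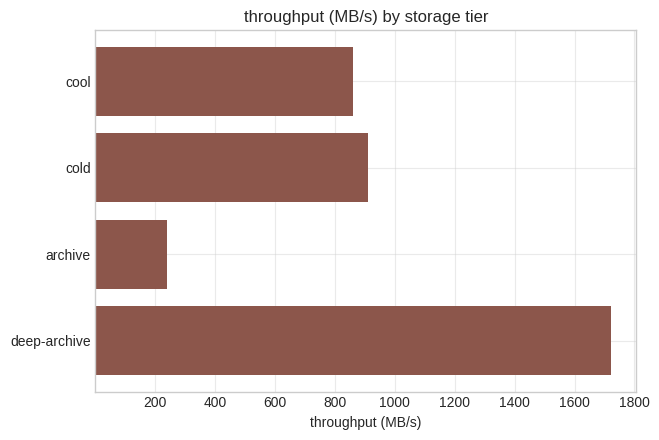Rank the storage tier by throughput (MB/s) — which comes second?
cold

Top 3: deep-archive ≈ 1800, cold ≈ 1000, cool ≈ 800.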